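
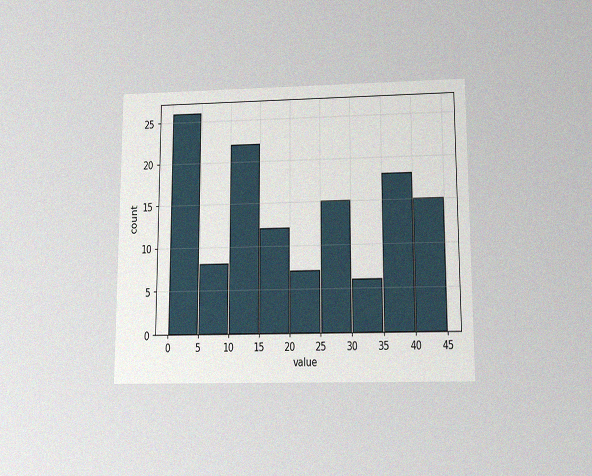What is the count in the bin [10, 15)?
22

The chart is viewed slightly from below, with some photo noise. The [10, 15) bin has height 22.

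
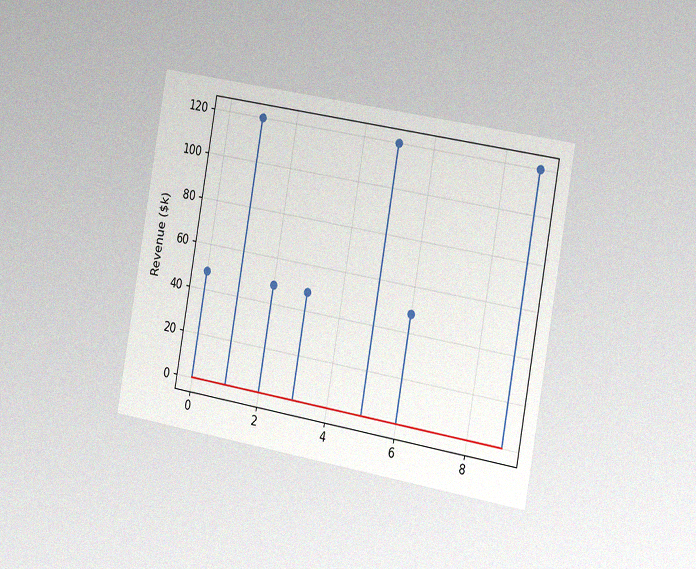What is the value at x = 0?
The chart is tilted about 10° clockwise and viewed slightly from the right, with some photo noise. The stem at x=0 reaches $48k.

$48k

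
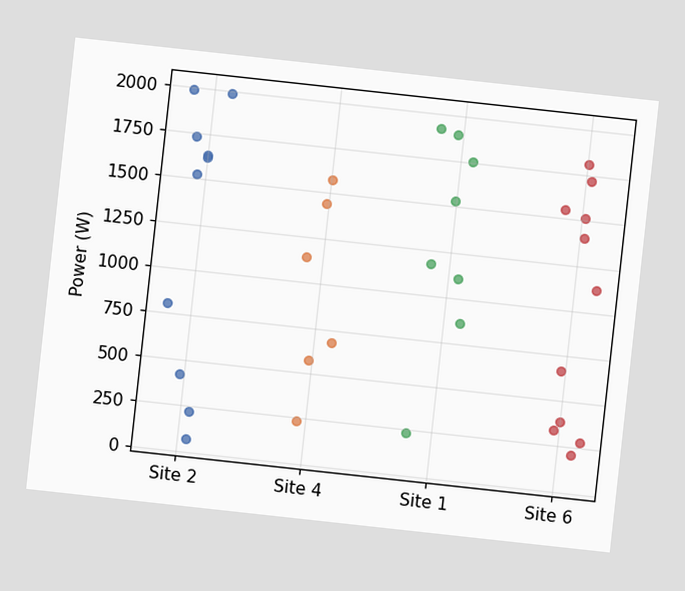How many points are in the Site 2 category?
10

The chart is tilted about 6° clockwise. Counting the markers in the Site 2 column gives 10.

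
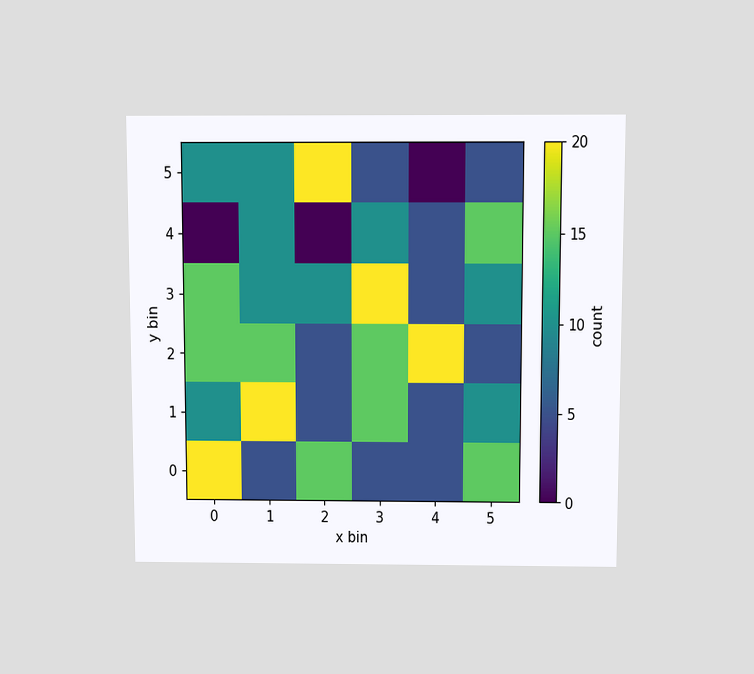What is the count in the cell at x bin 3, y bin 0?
The chart is viewed slightly from above. Matching the cell (3, 0) against the colorbar gives 5.

5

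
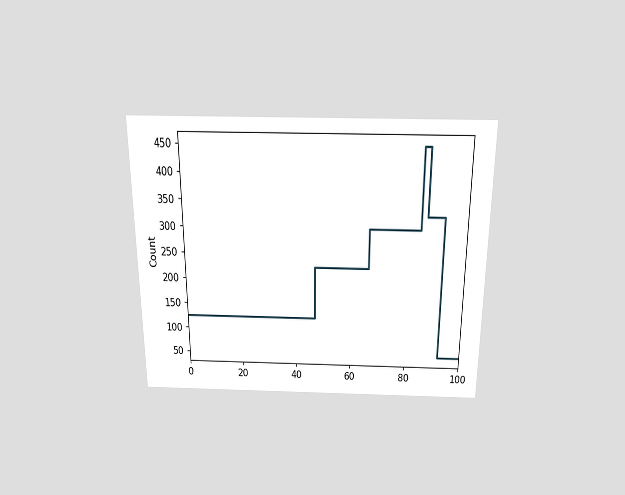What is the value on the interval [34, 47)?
The chart is viewed slightly from above. On [34, 47) the step sits at 125.

125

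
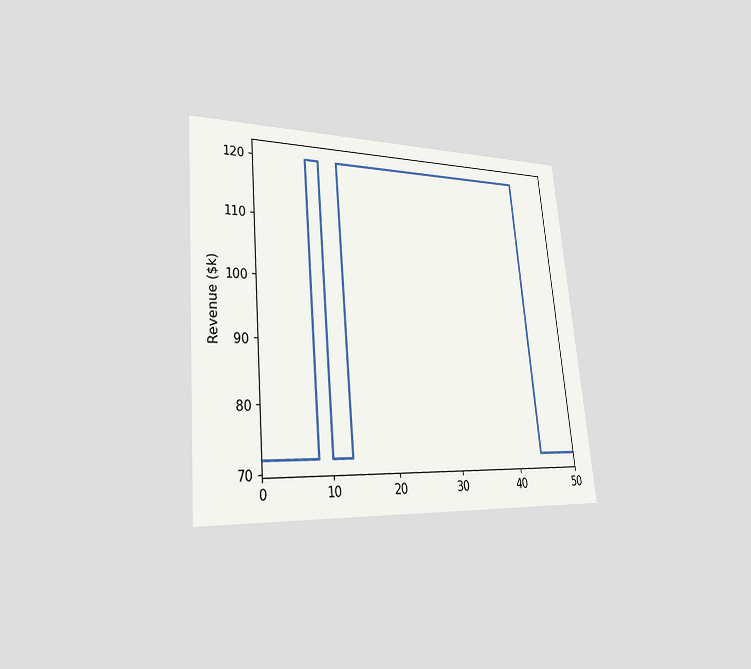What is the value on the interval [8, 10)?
$120k

The chart is tilted about 5° counter-clockwise and viewed slightly from the left. On [8, 10) the step sits at $120k.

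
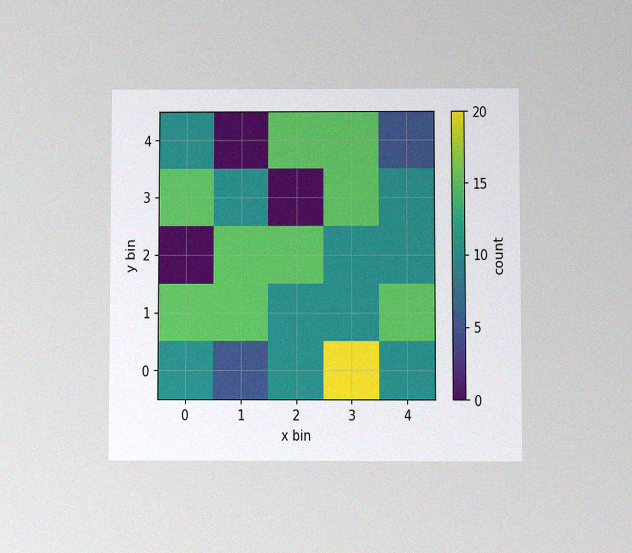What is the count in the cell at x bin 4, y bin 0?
The chart is viewed at a slight angle, with some photo noise. Matching the cell (4, 0) against the colorbar gives 10.

10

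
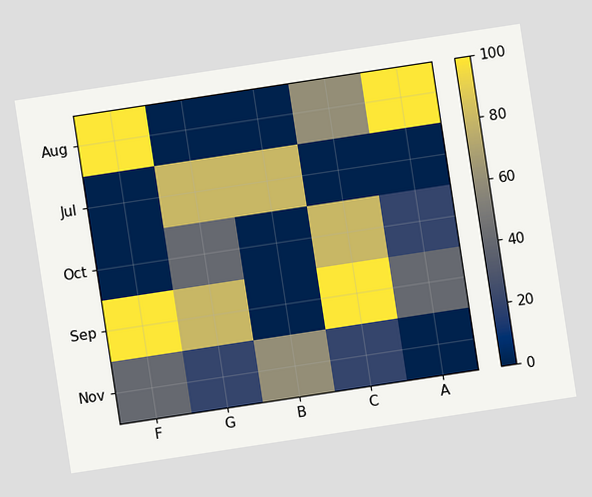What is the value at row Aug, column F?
100

The chart is tilted about 9° counter-clockwise. Matching cell (Aug, F) against the colorbar gives 100.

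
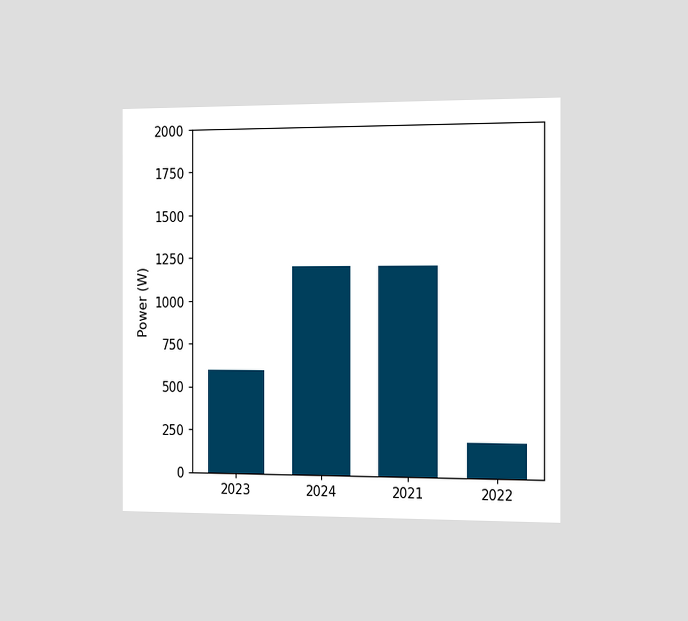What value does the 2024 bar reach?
1200W

The chart is viewed slightly from the right. Reading along the chart's y-axis, the 2024 bar reaches 1200W.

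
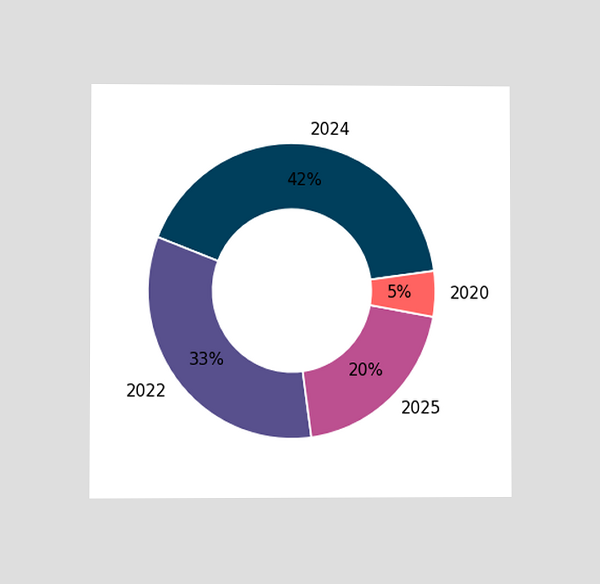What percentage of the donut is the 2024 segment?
42%

The chart is viewed at a slight angle. The 2024 segment takes up 42% of the ring.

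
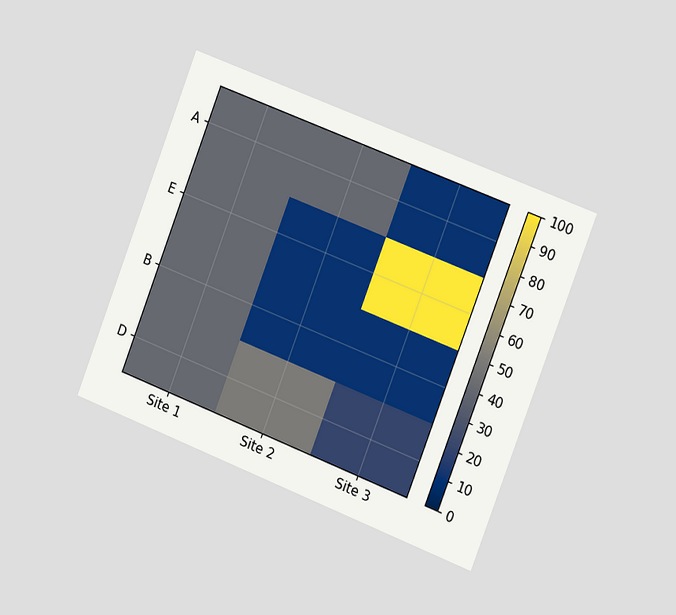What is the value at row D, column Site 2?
The chart is tilted about 21° clockwise and viewed slightly from the right. Matching cell (D, Site 2) against the colorbar gives 50.

50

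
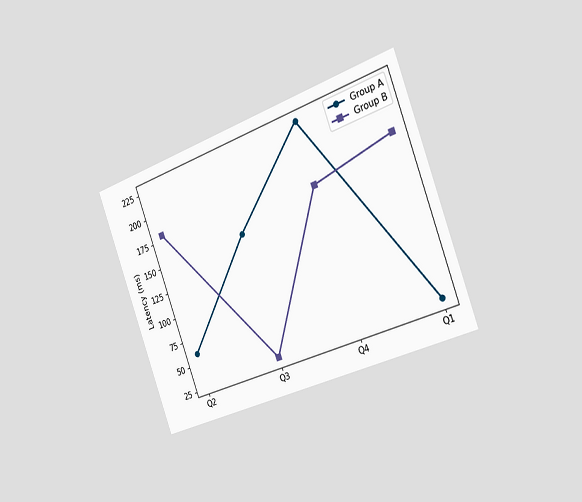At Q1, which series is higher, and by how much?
Group B, by 150ms

The chart is tilted about 20° counter-clockwise and viewed slightly from the right. At Q1, Group B sits above the other line by 150ms.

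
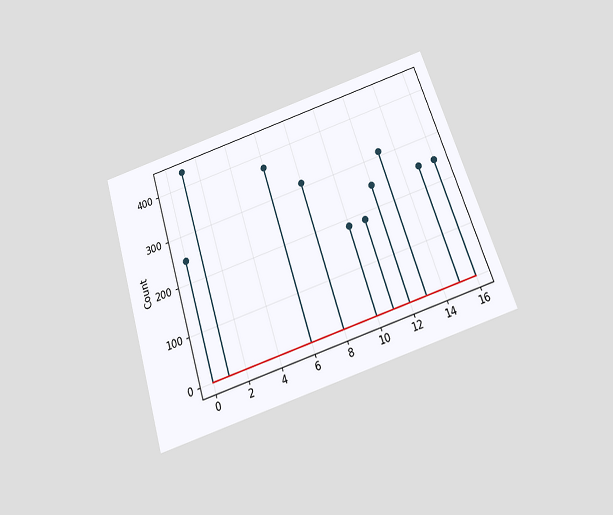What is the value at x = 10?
The chart is tilted about 18° counter-clockwise and viewed slightly from below. The stem at x=10 reaches 186.

186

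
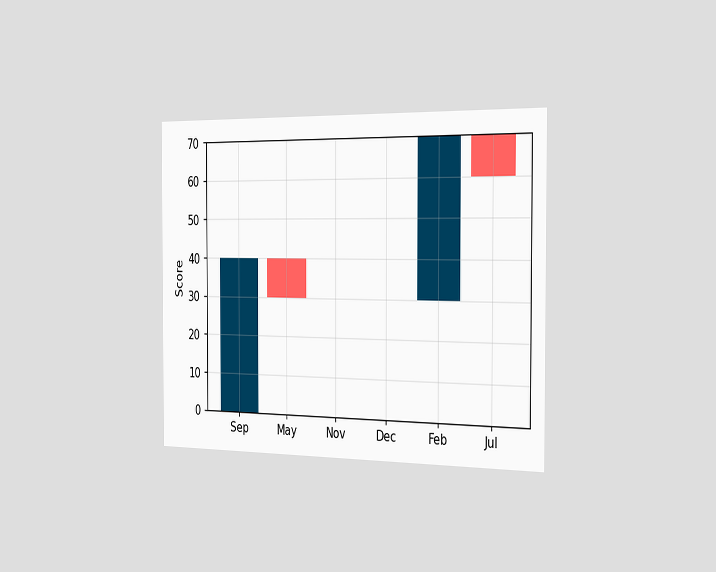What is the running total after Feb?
The chart is viewed slightly from the right. After Feb the running total reaches 70.

70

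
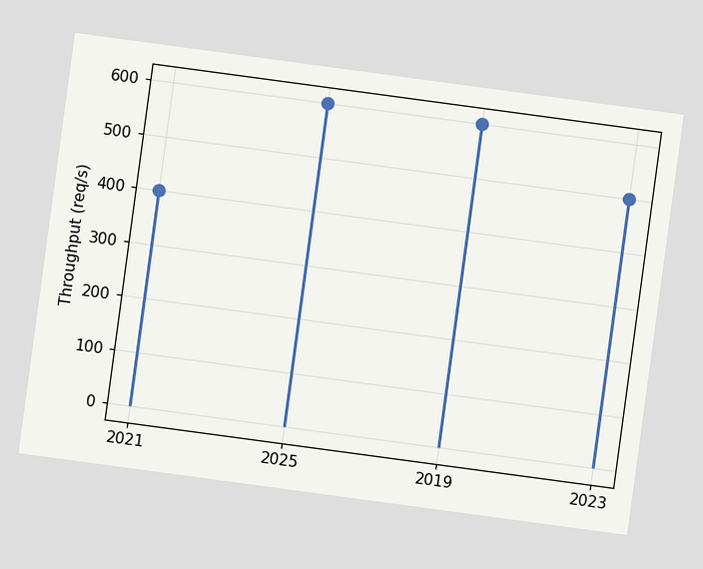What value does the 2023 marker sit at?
500req/s

The chart is tilted about 8° clockwise. The 2023 marker sits at 500req/s.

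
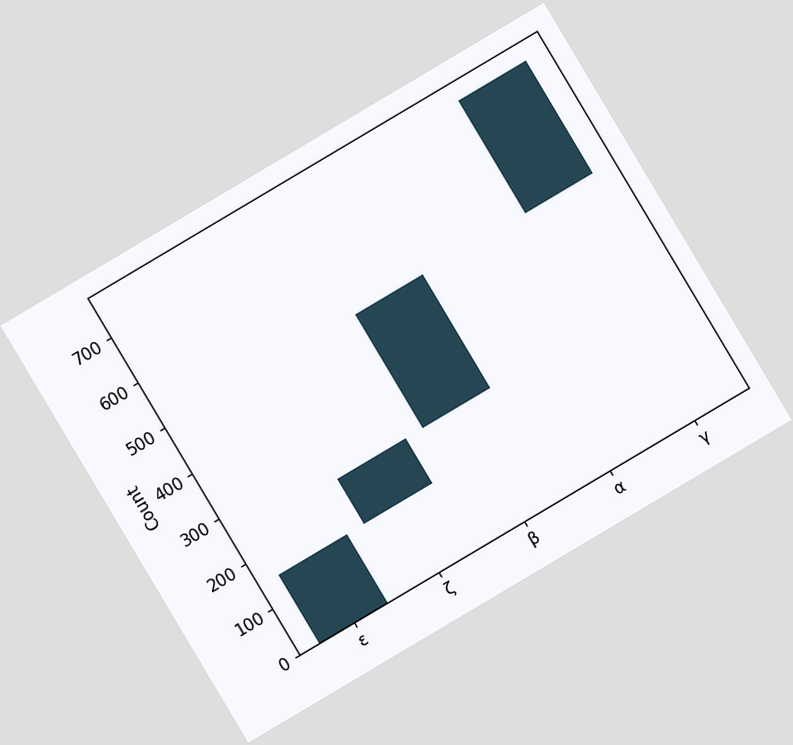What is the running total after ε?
The chart is tilted about 31° counter-clockwise. After ε the running total reaches 150.

150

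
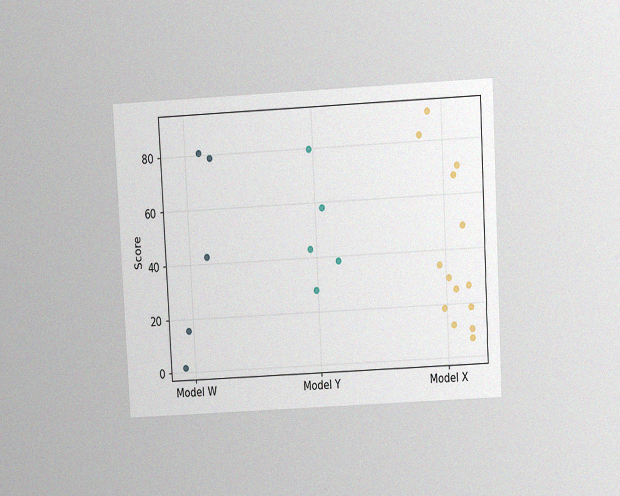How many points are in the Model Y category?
5

The chart is tilted about 3° counter-clockwise and viewed slightly from above, with some photo noise. Counting the markers in the Model Y column gives 5.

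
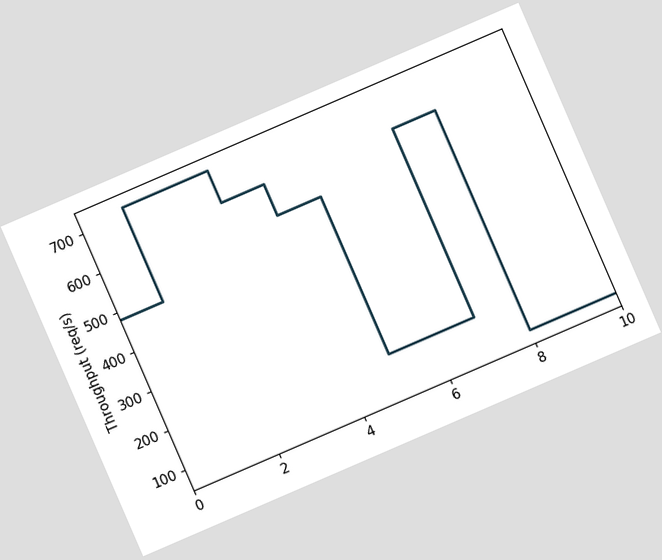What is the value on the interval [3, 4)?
The chart is tilted about 23° counter-clockwise. On [3, 4) the step sits at 640req/s.

640req/s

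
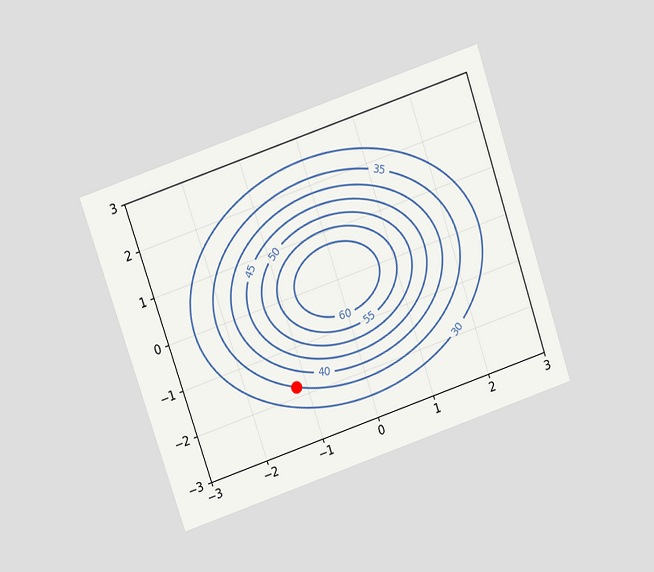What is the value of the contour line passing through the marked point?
The chart is tilted about 19° counter-clockwise and viewed slightly from above. The marked point sits on the contour labelled 35.

35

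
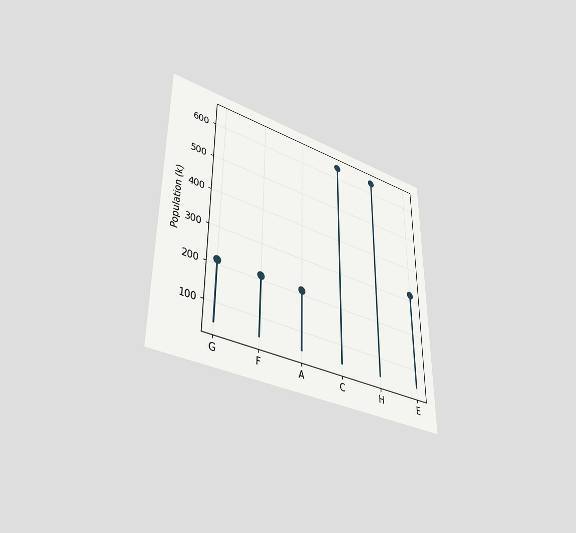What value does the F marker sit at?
The chart is viewed slightly from below. The F marker sits at 212k.

212k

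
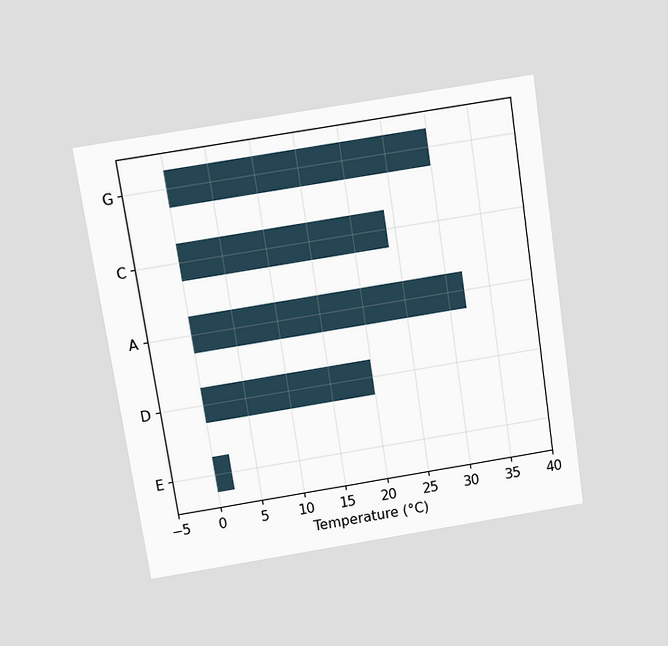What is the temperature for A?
32°C

The chart is tilted about 9° counter-clockwise and viewed slightly from above. Reading along the chart's x-axis, the A bar reaches 32°C.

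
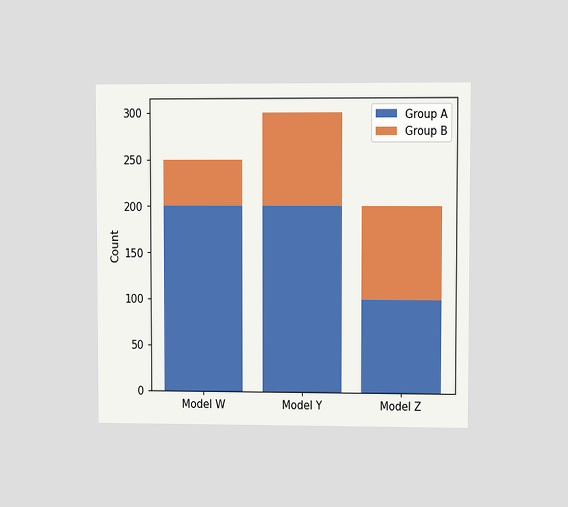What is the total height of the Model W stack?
250

The chart is viewed at a slight angle. The Model W stack's top reaches 250 on the y-axis.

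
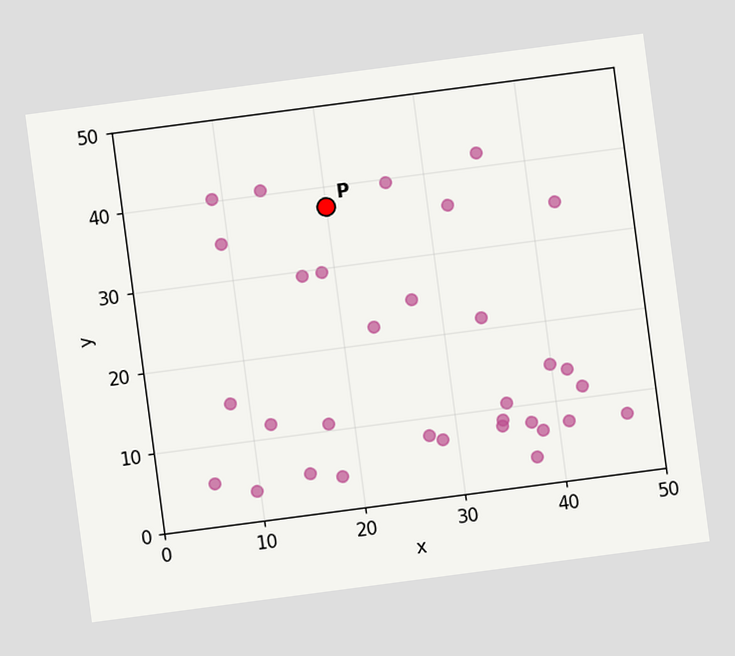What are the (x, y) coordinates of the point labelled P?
The chart is tilted about 7° counter-clockwise. Following the gridlines from P to each axis, P sits at (20, 37.5).

(20, 37.5)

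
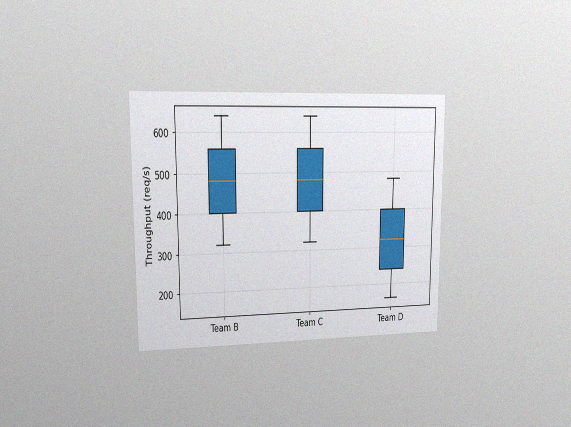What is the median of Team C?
480req/s

The chart is viewed at a slight angle, with some photo noise. The median line in the Team C box sits at 480req/s.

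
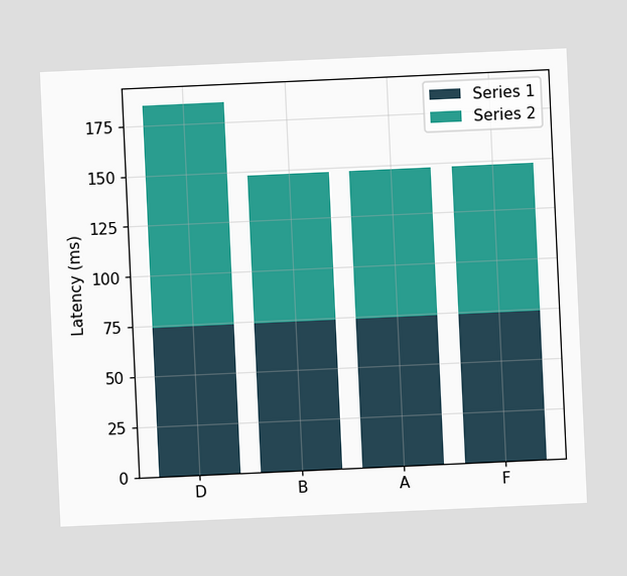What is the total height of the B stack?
The chart is tilted about 3° counter-clockwise. The B stack's top reaches 148ms on the y-axis.

148ms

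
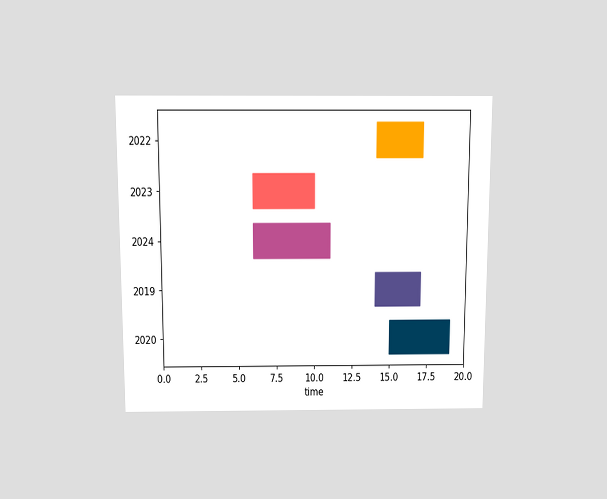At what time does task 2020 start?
15

The chart is viewed slightly from above. The 2020 bar begins at t=15.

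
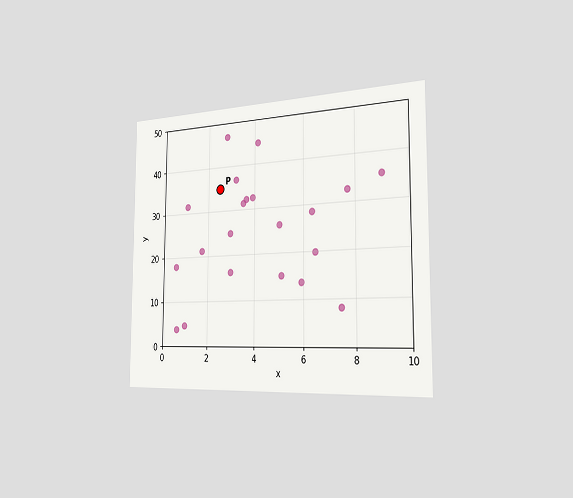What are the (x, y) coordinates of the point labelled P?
The chart is viewed slightly from the right. Following the gridlines from P to each axis, P sits at (2.5, 35).

(2.5, 35)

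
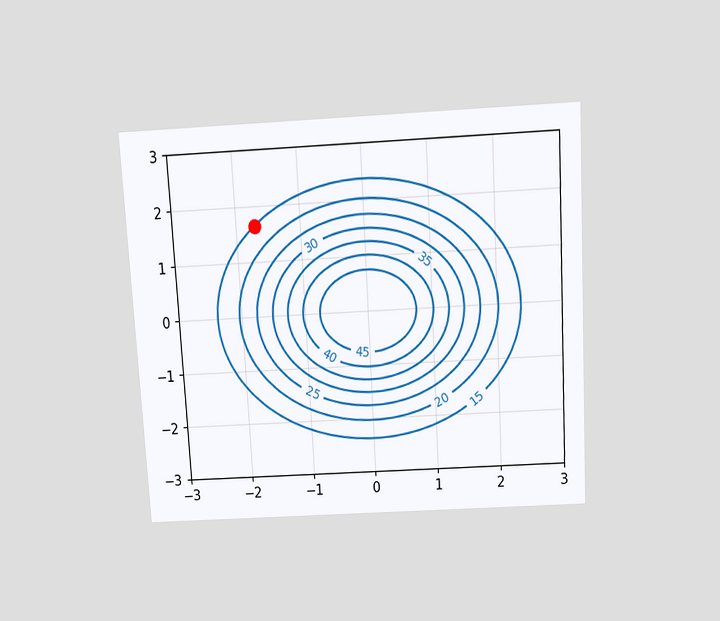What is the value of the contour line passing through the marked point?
The chart is tilted about 3° counter-clockwise and viewed slightly from above. The marked point sits on the contour labelled 15.

15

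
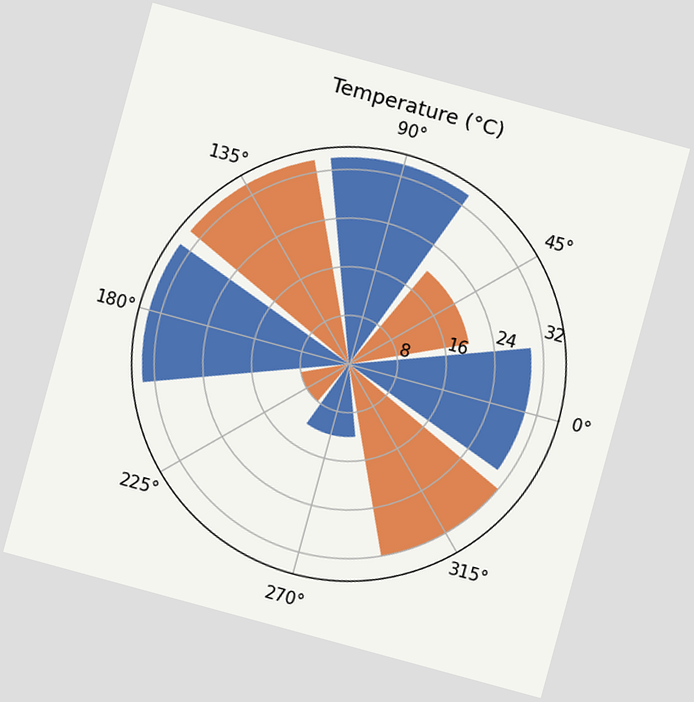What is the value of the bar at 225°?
8°C

The chart is tilted about 15° clockwise. The bar at 225° reaches 8°C on the radial axis.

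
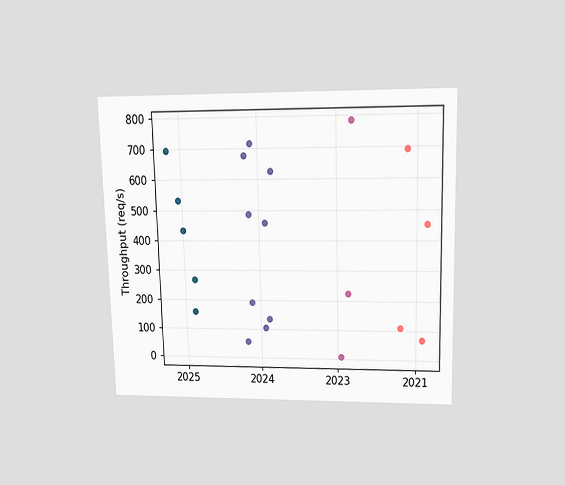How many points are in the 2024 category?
The chart is viewed slightly from above. Counting the markers in the 2024 column gives 9.

9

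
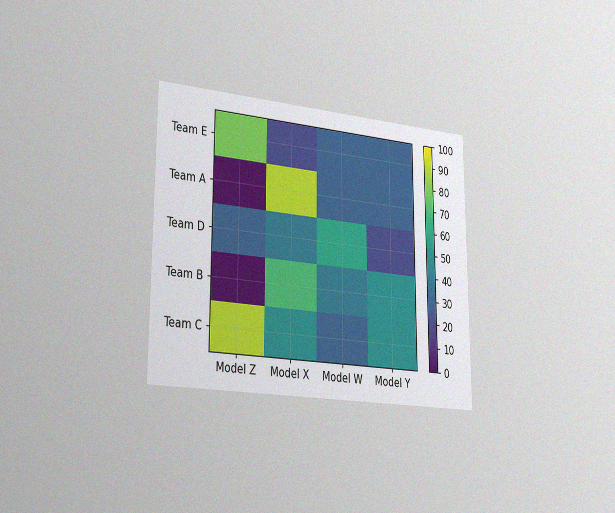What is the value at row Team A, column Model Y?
The chart is viewed slightly from the left, with some photo noise. Matching cell (Team A, Model Y) against the colorbar gives 30.

30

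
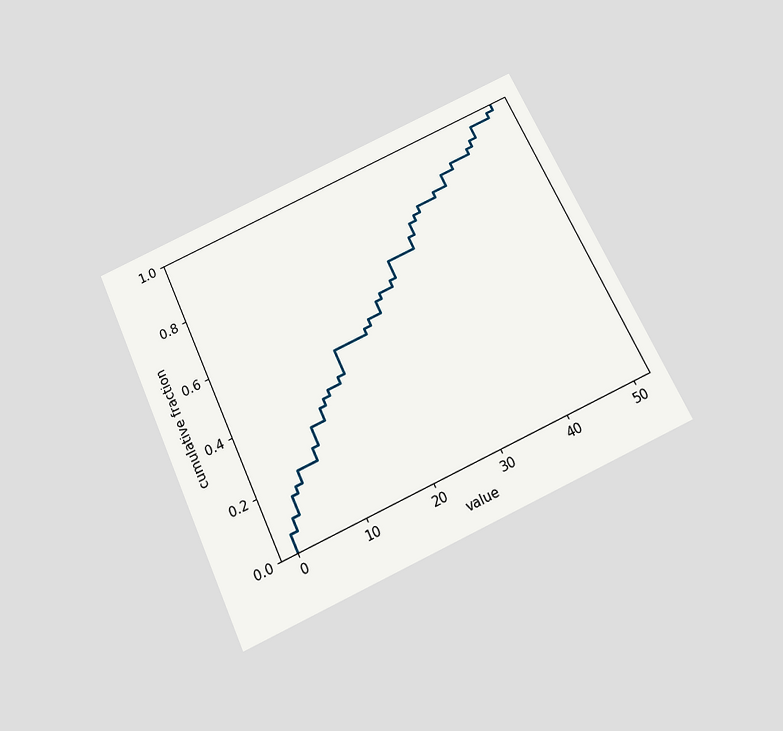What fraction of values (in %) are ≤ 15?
50%

The chart is tilted about 25° counter-clockwise and viewed slightly from below. At x=15 the ECDF step is at 50%.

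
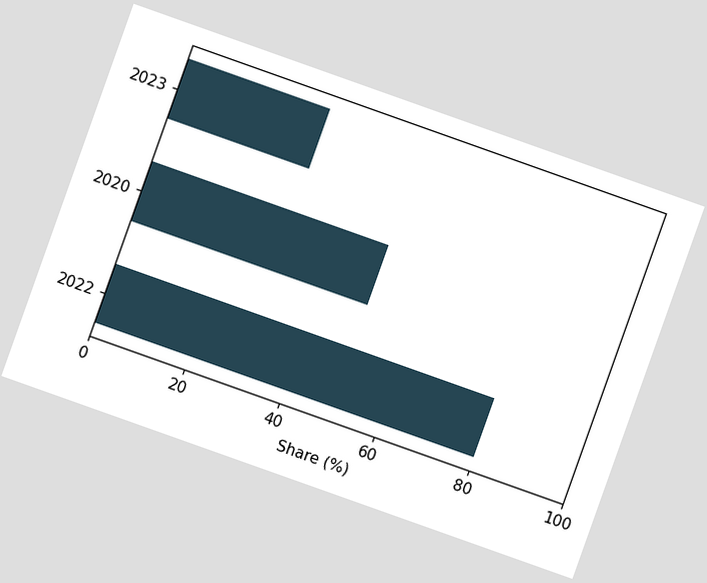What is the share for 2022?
The chart is tilted about 20° clockwise. Reading along the chart's x-axis, the 2022 bar reaches 80%.

80%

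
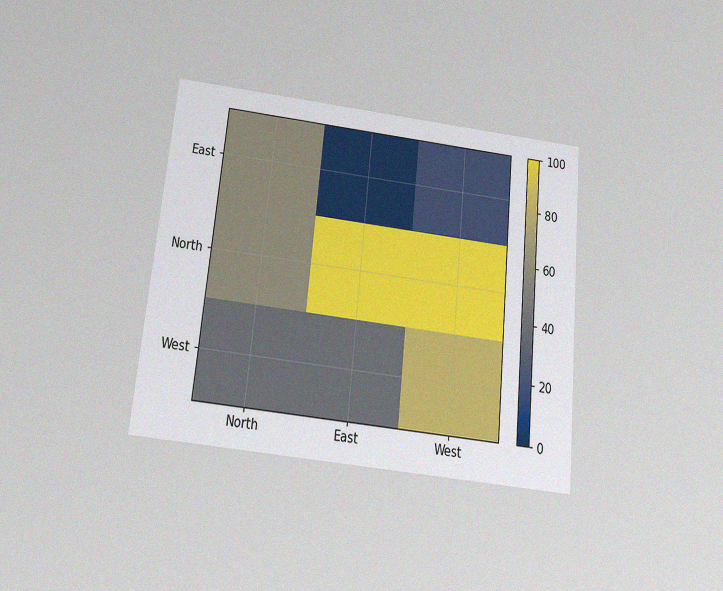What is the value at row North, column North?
The chart is tilted about 6° clockwise and viewed slightly from below, with some photo noise. Matching cell (North, North) against the colorbar gives 60.

60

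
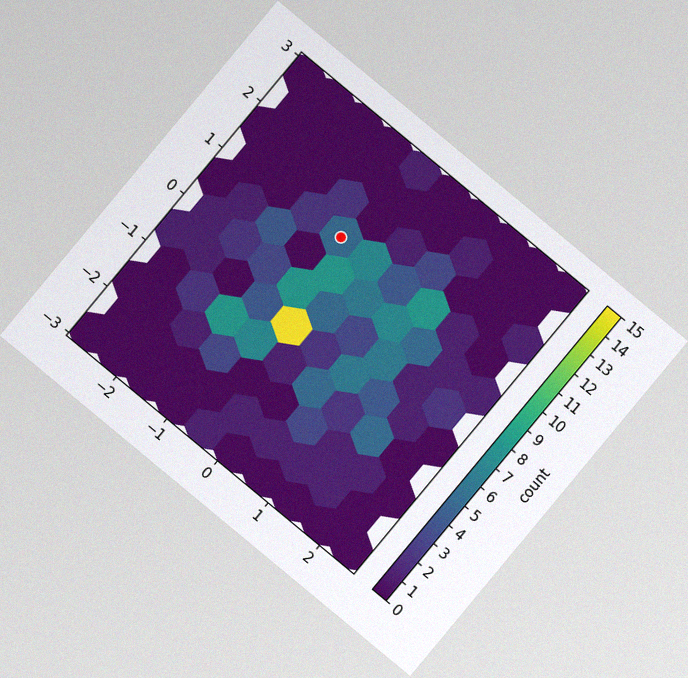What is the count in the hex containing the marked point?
The chart is tilted about 40° clockwise, with some photo noise. The marked hex reads 5 on the colorbar.

5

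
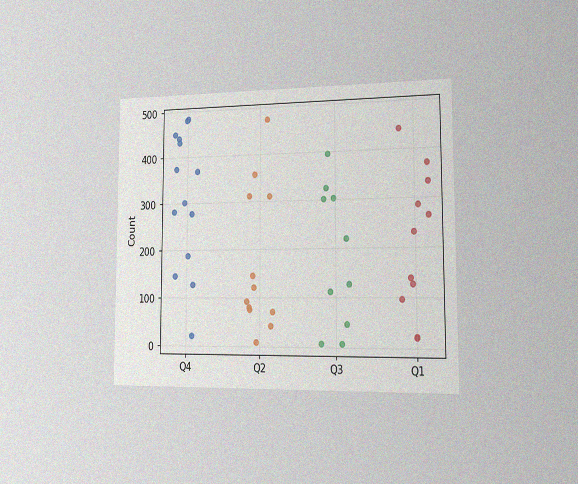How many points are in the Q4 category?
14

The chart is viewed slightly from the right, with some photo noise. Counting the markers in the Q4 column gives 14.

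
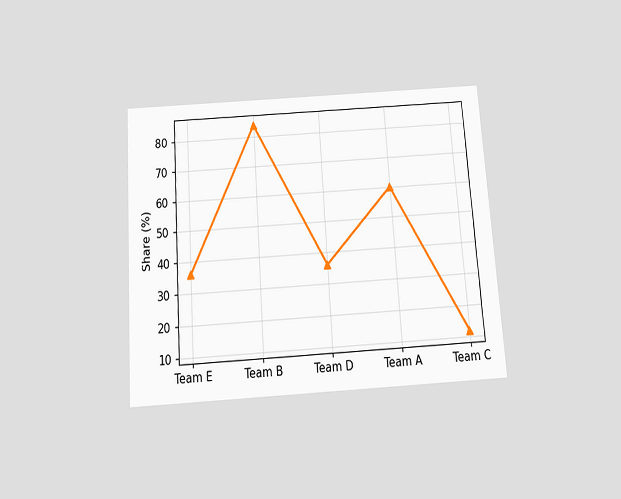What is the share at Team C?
The chart is tilted about 4° counter-clockwise and viewed slightly from below. At Team C, the line is at 12%.

12%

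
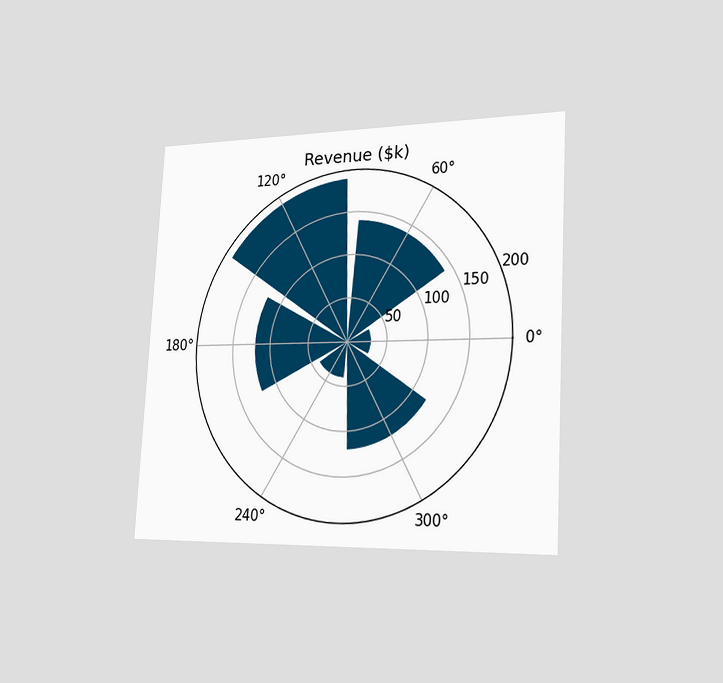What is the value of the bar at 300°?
The chart is tilted about 3° clockwise and viewed slightly from the right. The bar at 300° reaches $120k on the radial axis.

$120k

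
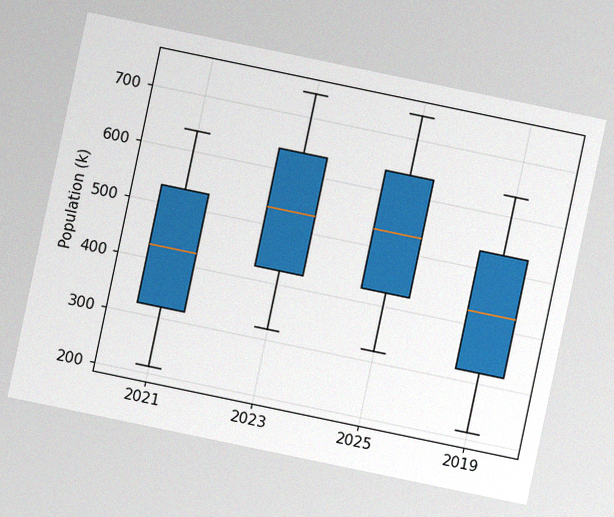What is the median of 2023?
The chart is tilted about 12° clockwise, with some photo noise. The median line in the 2023 box sits at 530k.

530k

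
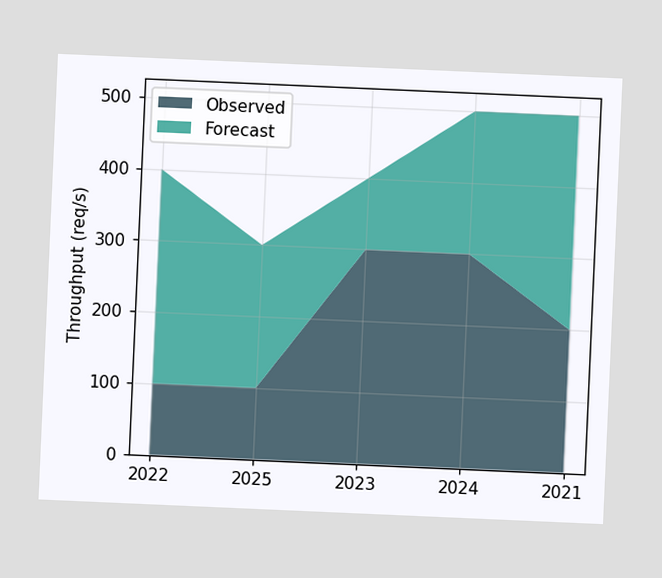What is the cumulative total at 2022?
400req/s

The chart is tilted about 3° clockwise. The stacked total at 2022 reaches 400req/s.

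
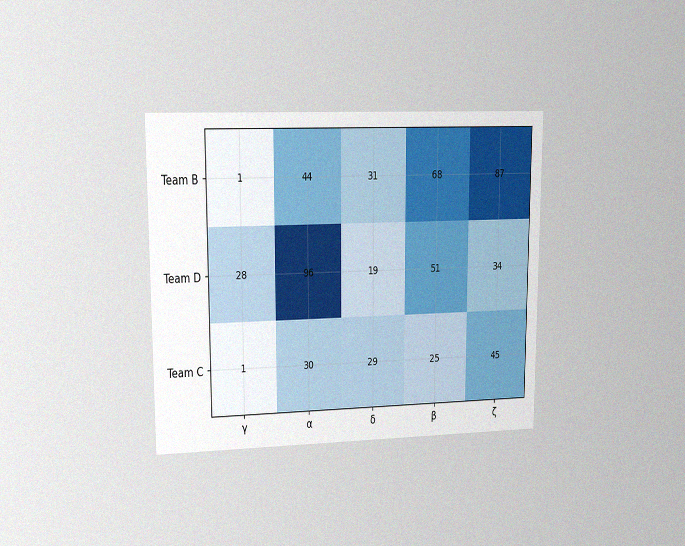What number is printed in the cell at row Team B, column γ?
1

The chart is viewed at a slight angle, with some photo noise. The (Team B, γ) cell reads 1.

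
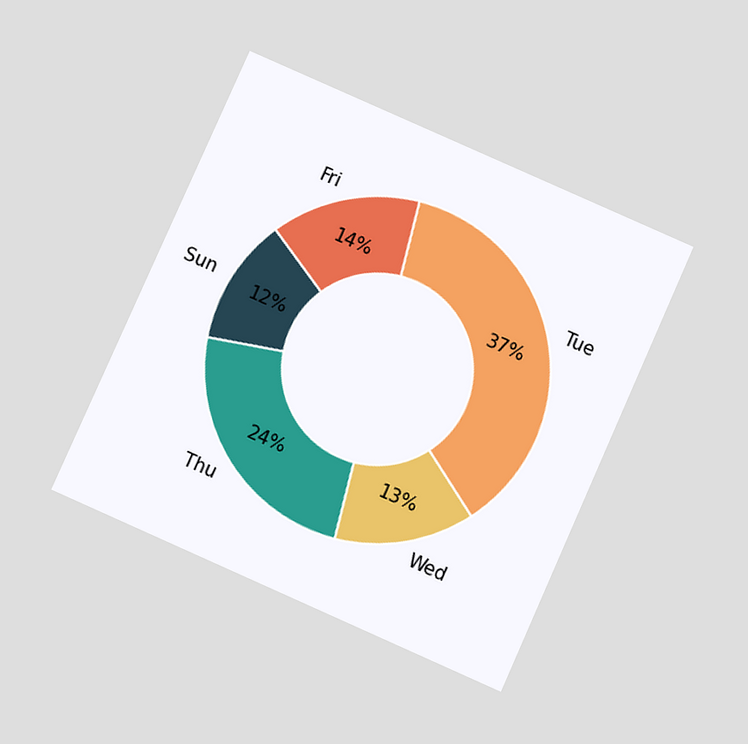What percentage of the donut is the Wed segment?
The chart is tilted about 24° clockwise and viewed slightly from below. The Wed segment takes up 13% of the ring.

13%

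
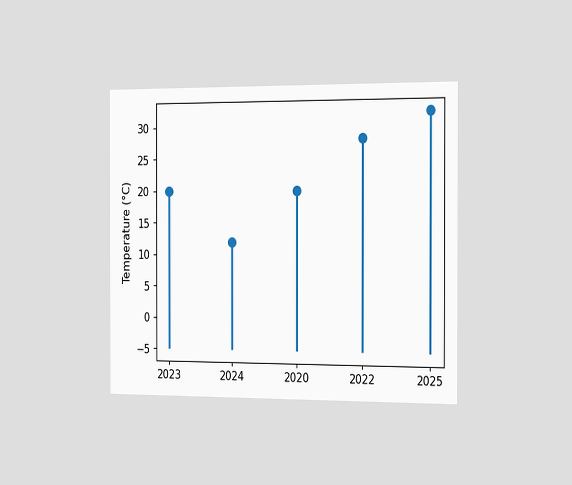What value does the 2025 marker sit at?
32°C

The chart is viewed slightly from the right. The 2025 marker sits at 32°C.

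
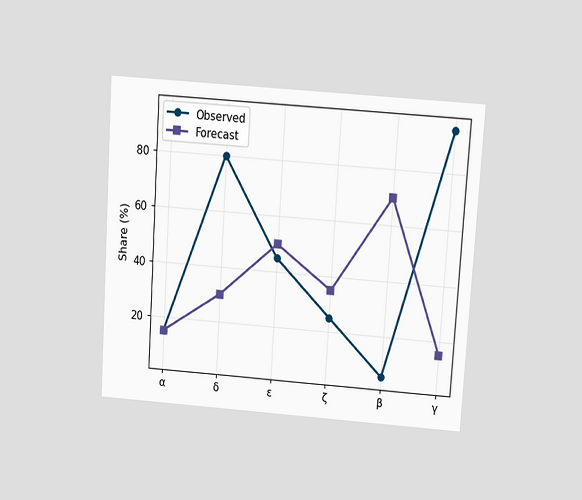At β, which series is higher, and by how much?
The chart is tilted about 4° clockwise and viewed slightly from above. At β, Forecast sits above the other line by 65%.

Forecast, by 65%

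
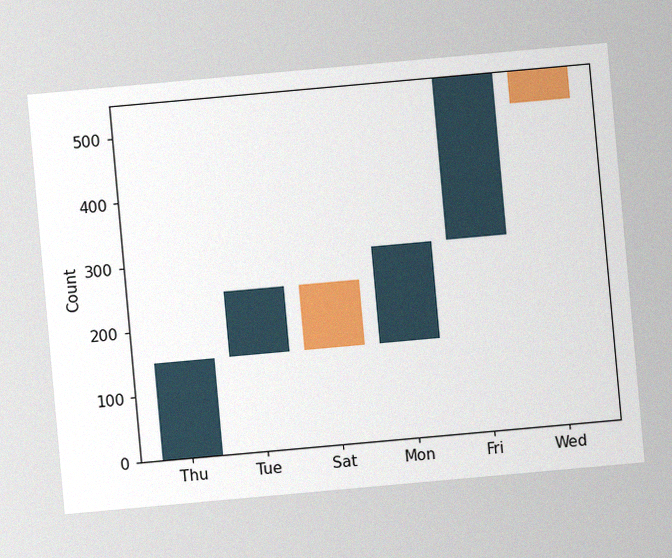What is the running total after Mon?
300

The chart is tilted about 5° counter-clockwise, with some photo noise. After Mon the running total reaches 300.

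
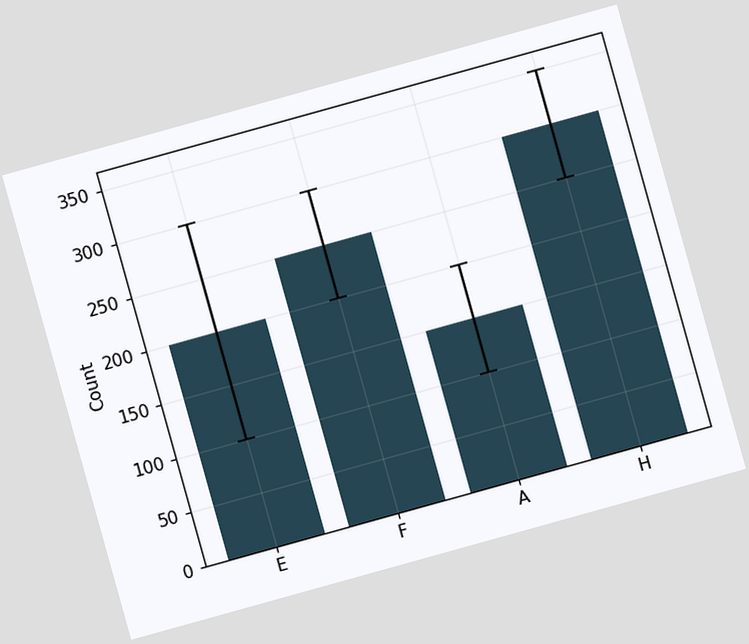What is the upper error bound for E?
300

The chart is tilted about 16° counter-clockwise. The E bar's upper whisker reaches 300.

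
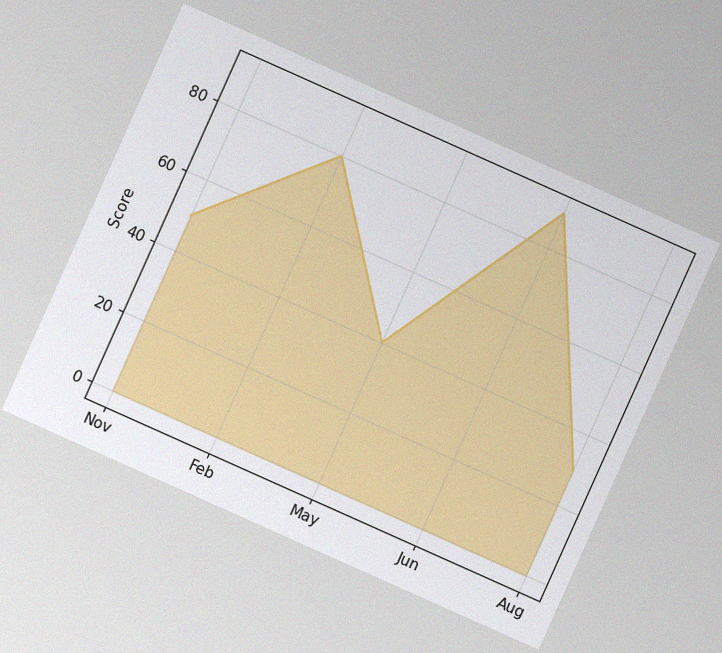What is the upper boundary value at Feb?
The chart is tilted about 24° clockwise, with some photo noise. At Feb the upper boundary is at 80.

80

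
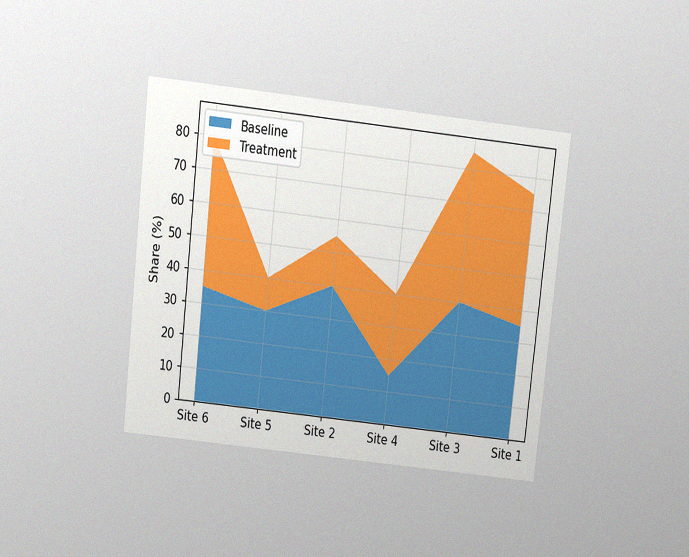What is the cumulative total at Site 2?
55%

The chart is tilted about 6° clockwise and viewed slightly from above, with some photo noise. The stacked total at Site 2 reaches 55%.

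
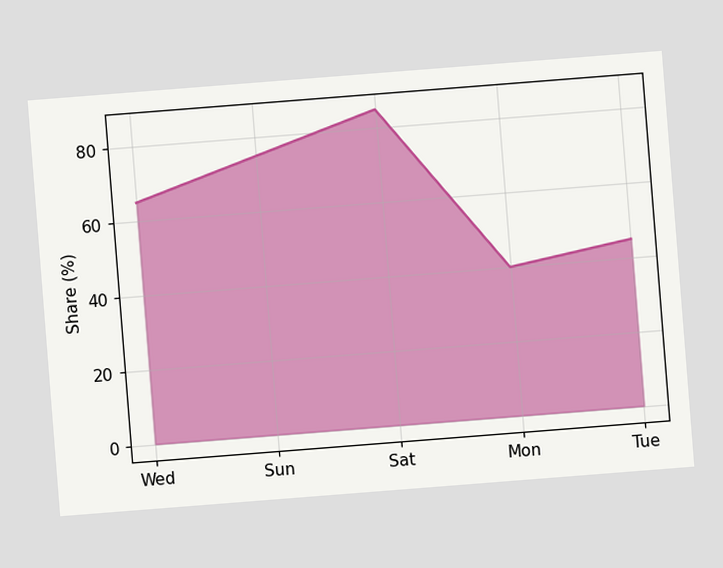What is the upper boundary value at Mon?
The chart is tilted about 4° counter-clockwise. At Mon the upper boundary is at 40%.

40%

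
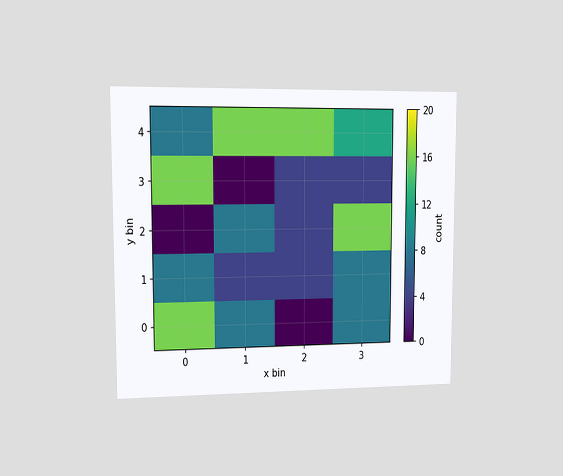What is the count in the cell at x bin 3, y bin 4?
12

The chart is viewed at a slight angle. Matching the cell (3, 4) against the colorbar gives 12.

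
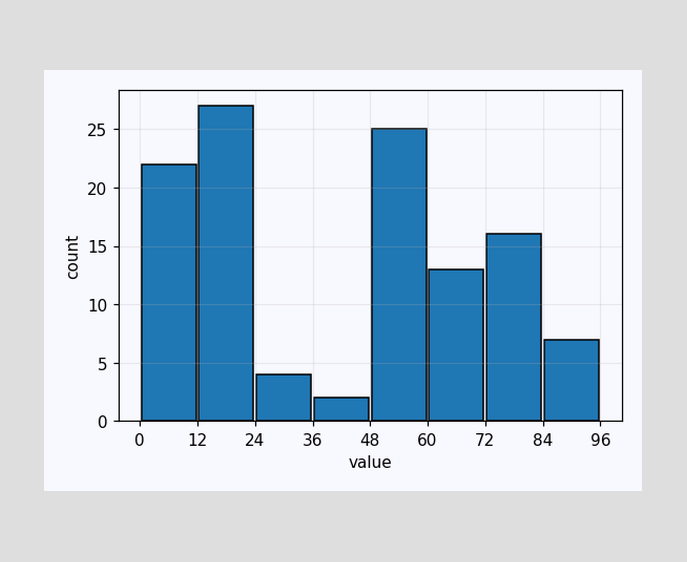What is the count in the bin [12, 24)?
27

The [12, 24) bin has height 27.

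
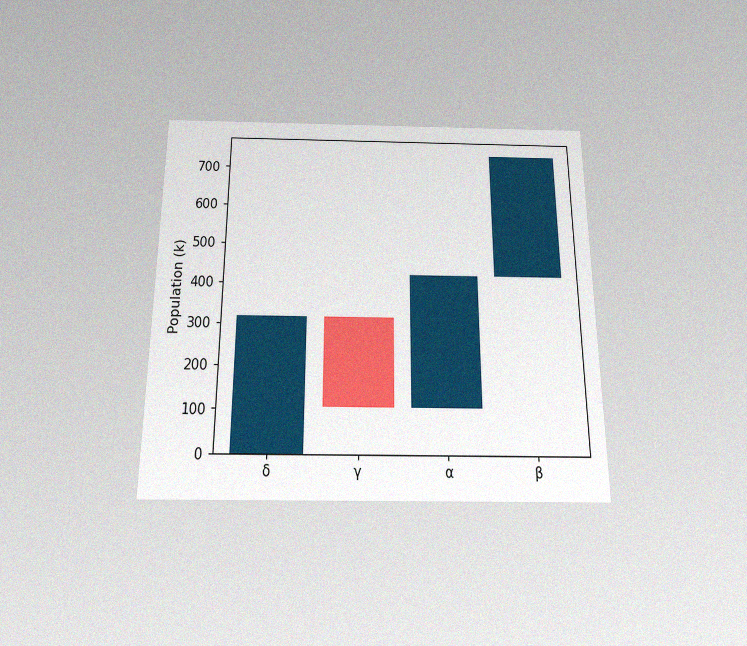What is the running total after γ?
The chart is viewed slightly from below, with some photo noise. After γ the running total reaches 106k.

106k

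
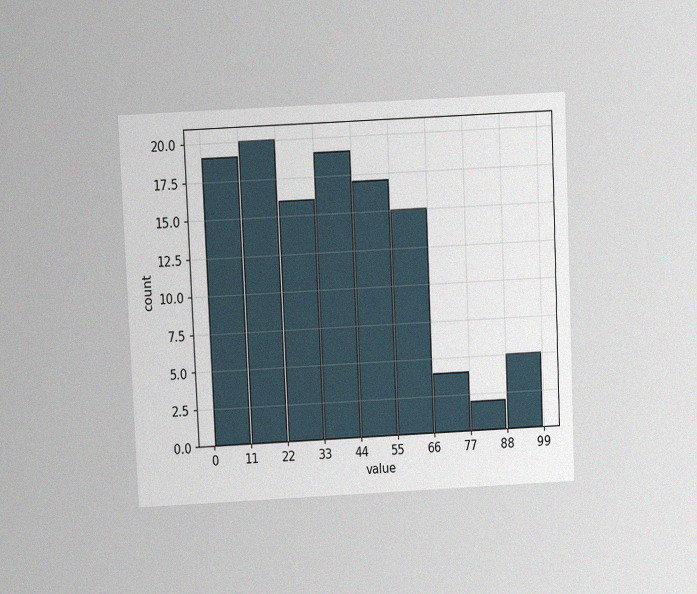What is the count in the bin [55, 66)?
15

The chart is tilted about 3° counter-clockwise and viewed slightly from above, with some photo noise. The [55, 66) bin has height 15.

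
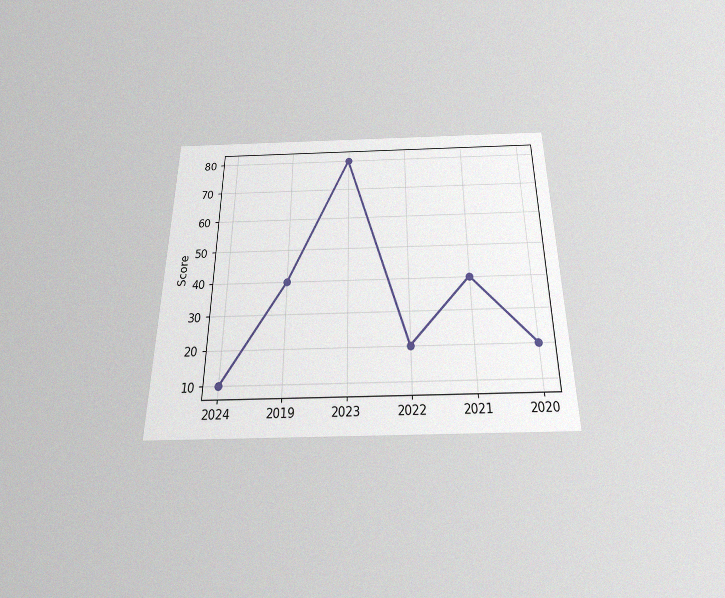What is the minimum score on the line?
10

The chart is viewed slightly from below, with some photo noise. The lowest point is at 2024, and reading across to the y-axis gives 10.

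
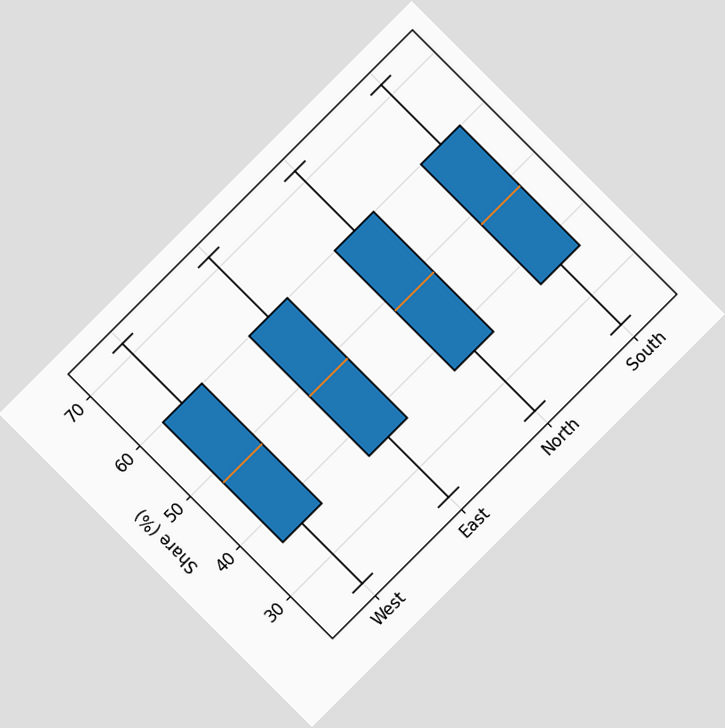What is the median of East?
48%

The chart is tilted about 45° counter-clockwise. The median line in the East box sits at 48%.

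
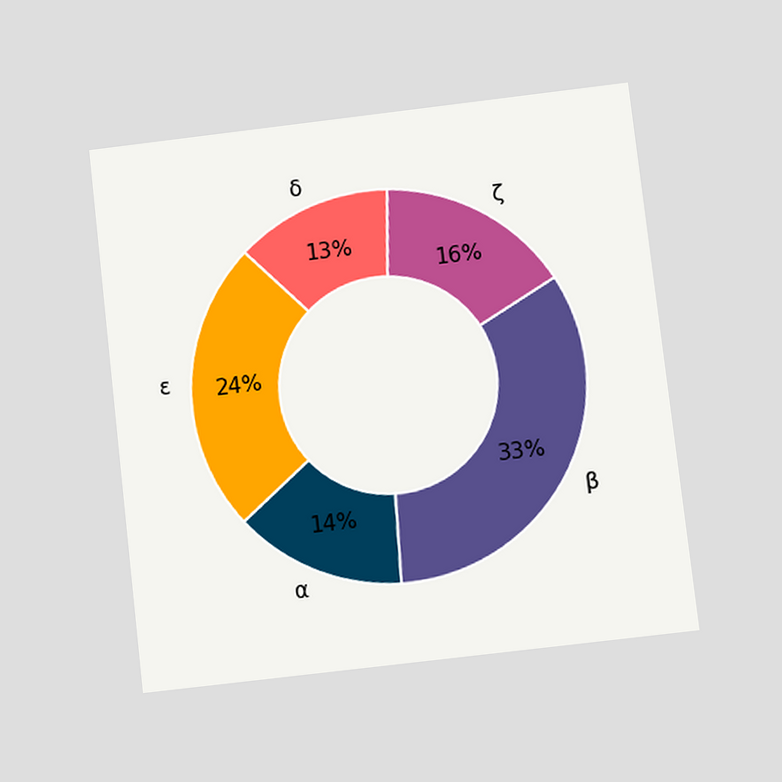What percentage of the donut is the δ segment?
The chart is tilted about 7° counter-clockwise and viewed slightly from below. The δ segment takes up 13% of the ring.

13%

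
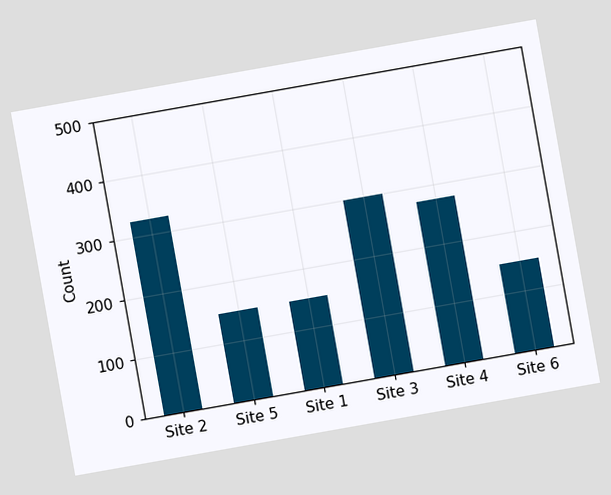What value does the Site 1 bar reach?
The chart is tilted about 10° counter-clockwise. Reading along the chart's y-axis, the Site 1 bar reaches 150.

150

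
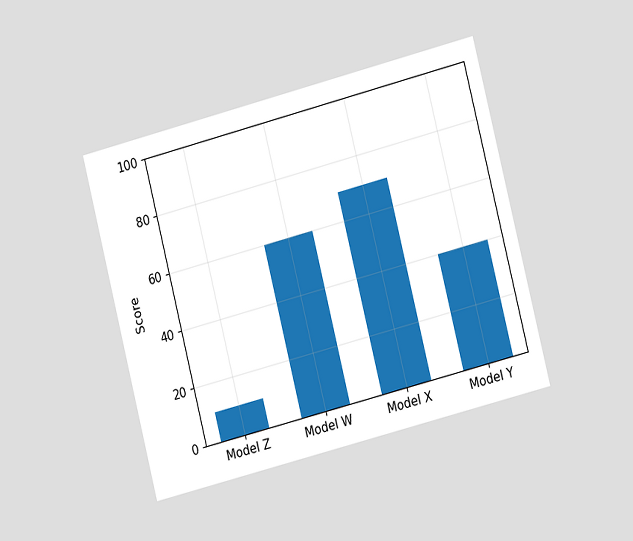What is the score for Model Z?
The chart is tilted about 14° counter-clockwise and viewed at a slight angle. Reading along the chart's y-axis, the Model Z bar reaches 10.

10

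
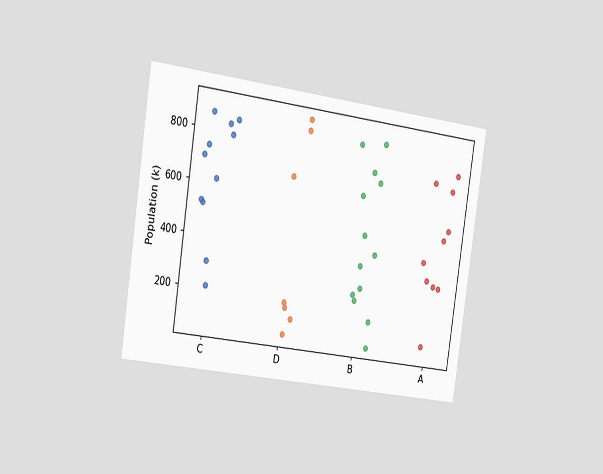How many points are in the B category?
The chart is tilted about 8° clockwise and viewed slightly from the left. Counting the markers in the B column gives 13.

13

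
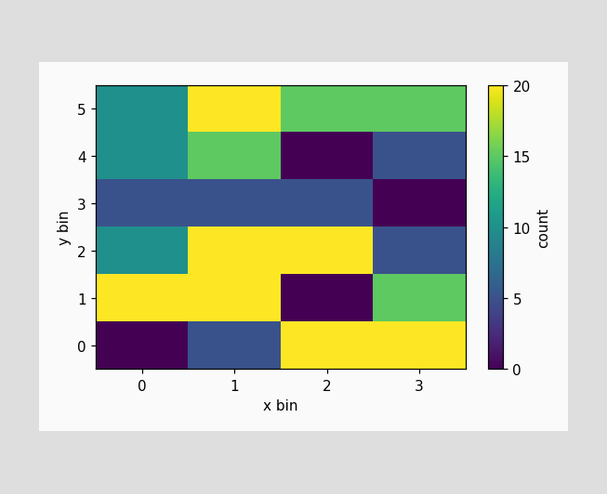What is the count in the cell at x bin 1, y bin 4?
Matching the cell (1, 4) against the colorbar gives 15.

15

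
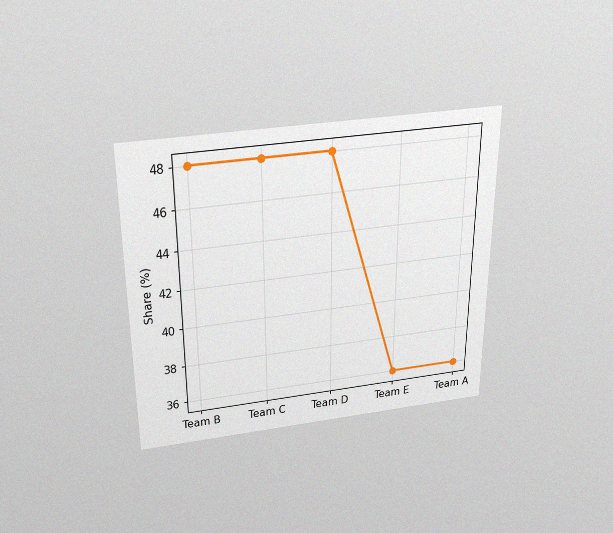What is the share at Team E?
The chart is viewed slightly from above, with some photo noise. At Team E, the line is at 36%.

36%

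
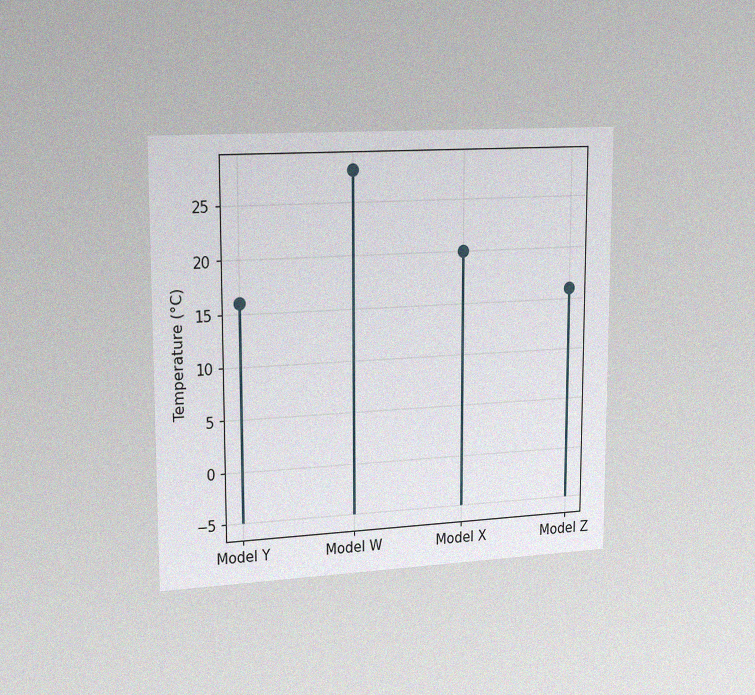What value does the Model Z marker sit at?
The chart is viewed slightly from the left, with some photo noise. The Model Z marker sits at 16°C.

16°C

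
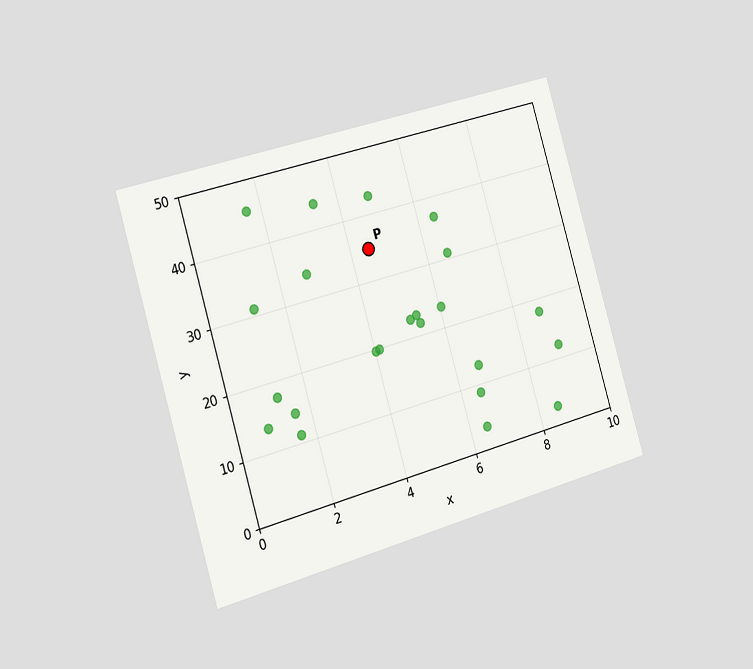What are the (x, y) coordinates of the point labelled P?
The chart is tilted about 16° counter-clockwise and viewed slightly from the left. Following the gridlines from P to each axis, P sits at (4.5, 35).

(4.5, 35)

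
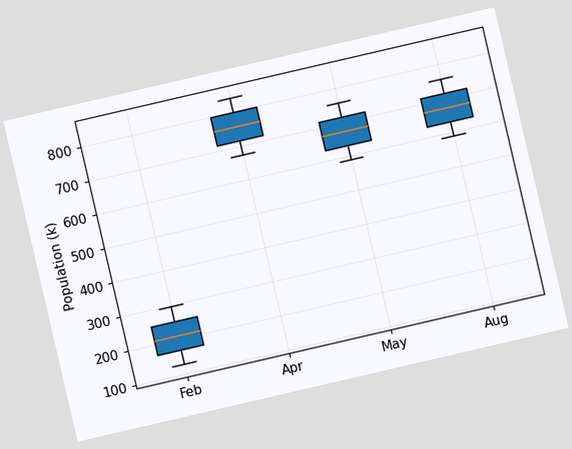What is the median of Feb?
The chart is tilted about 13° counter-clockwise. The median line in the Feb box sits at 210k.

210k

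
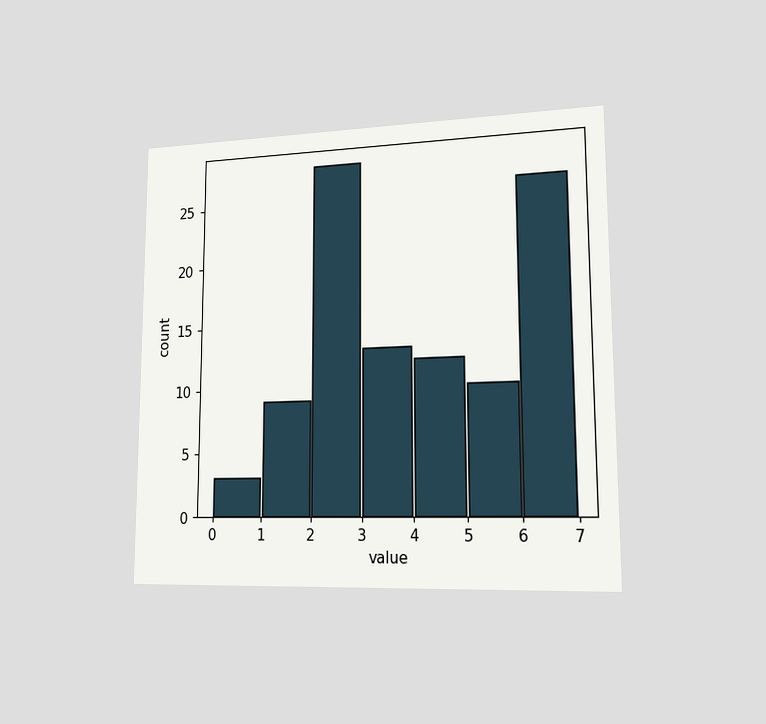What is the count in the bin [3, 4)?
The chart is viewed slightly from the right. The [3, 4) bin has height 13.

13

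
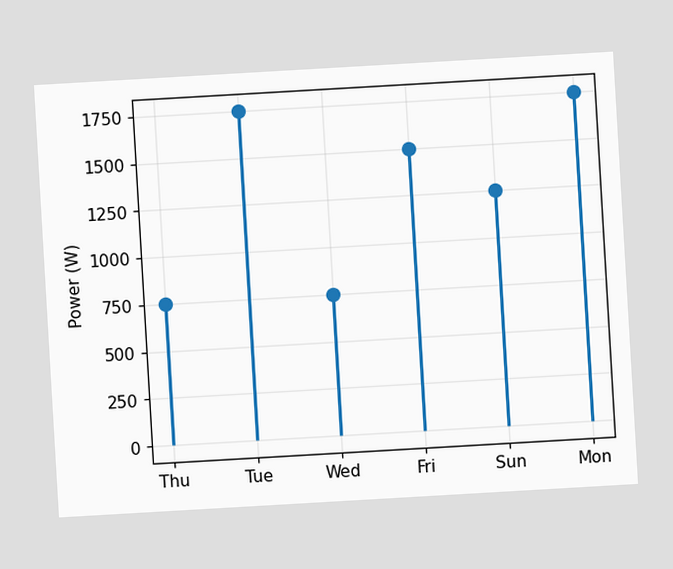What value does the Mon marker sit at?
The chart is tilted about 3° counter-clockwise. The Mon marker sits at 1750W.

1750W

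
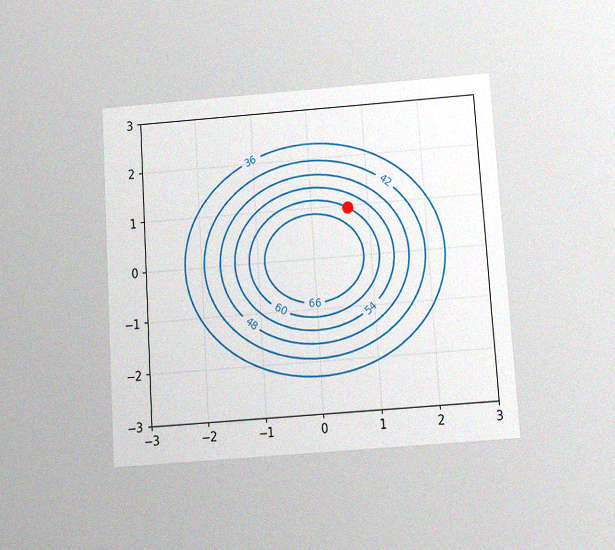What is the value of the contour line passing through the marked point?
The chart is tilted about 4° counter-clockwise and viewed slightly from below, with some photo noise. The marked point sits on the contour labelled 60.

60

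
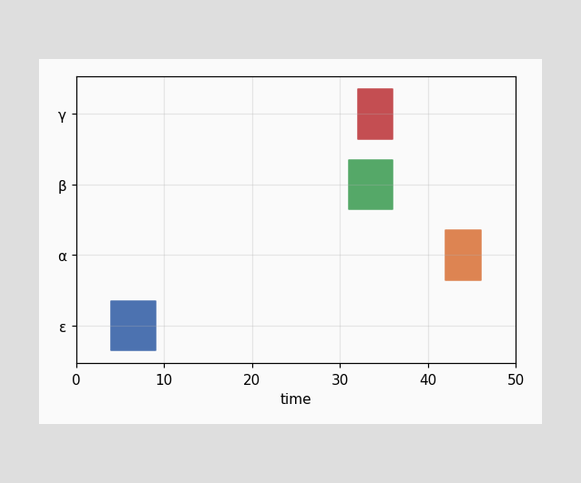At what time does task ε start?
4

The ε bar begins at t=4.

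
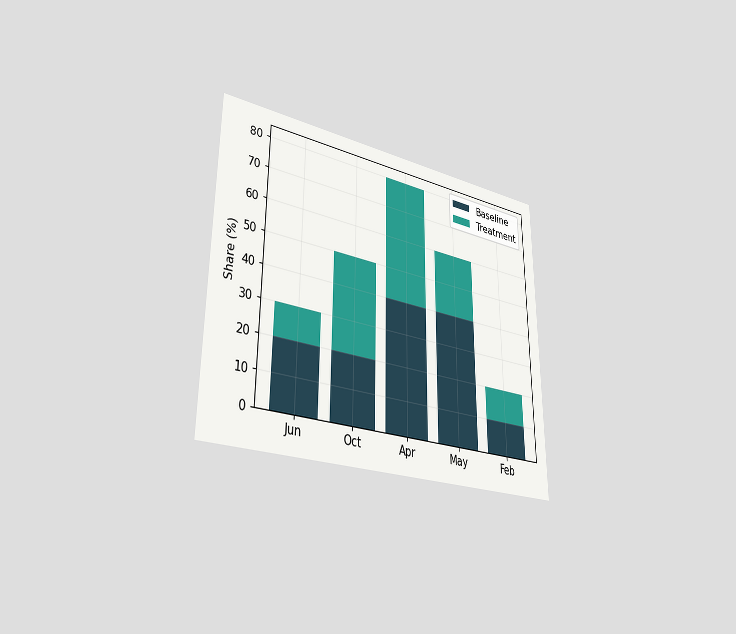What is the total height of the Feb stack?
20%

The chart is viewed slightly from the left. The Feb stack's top reaches 20% on the y-axis.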